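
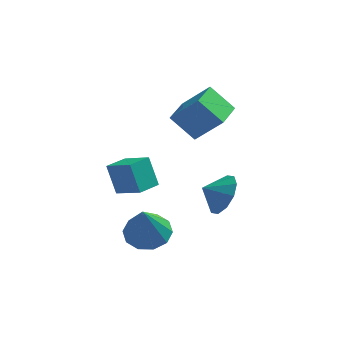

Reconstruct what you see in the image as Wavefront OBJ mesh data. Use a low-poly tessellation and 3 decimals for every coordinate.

v -2.058 -0.659 2.346
v -0.832 -0.826 3.64
v -1.795 0.888 2.297
v -0.569 0.721 3.591
v -0.951 -0.881 1.269
v 0.275 -1.048 2.563
v -0.688 0.666 1.22
v 0.538 0.499 2.514
v 0.414 -1.914 -1.33
v 1.027 -2.112 -0.463
v -0.414 -2.206 -0.81
v 0.824 -1.478 -0.431
v 0.463 -1.009 -0.741
v 0.084 -0.887 -1.277
v -0.169 -1.156 -1.832
v -0.2 -1.715 -2.196
v 0.004 -2.35 -2.229
v 0.364 -2.818 -1.918
v 0.744 -2.941 -1.382
v 0.997 -2.671 -0.827
v -2.555 -4.636 0.322
v -3.042 -4.202 1.639
v -3.682 -3.997 -0.306
v -4.17 -3.563 1.011
v -1.97 -3.697 0.229
v -2.458 -3.263 1.546
v -3.098 -3.058 -0.399
v -3.585 -2.624 0.918
v -2.485 -3.503 -2.905
v -1.583 -3.987 -3.142
v -2.495 -4.477 -0.955
v -1.439 -3.421 -2.858
v -1.694 -2.886 -2.593
v -2.252 -2.588 -2.447
v -2.898 -2.639 -2.476
v -3.386 -3.02 -2.669
v -3.53 -3.586 -2.952
v -3.275 -4.12 -3.217
v -2.718 -4.419 -3.363
v -2.071 -4.368 -3.335
f 2 4 1
f 5 2 1
f 1 4 3
f 3 5 1
f 2 8 4
f 6 2 5
f 6 8 2
f 4 8 3
f 7 5 3
f 3 8 7
f 7 6 5
f 8 6 7
f 10 9 12
f 10 12 11
f 12 9 13
f 12 13 11
f 13 9 14
f 13 14 11
f 14 9 15
f 14 15 11
f 15 9 16
f 15 16 11
f 16 9 17
f 16 17 11
f 17 9 18
f 17 18 11
f 18 9 19
f 18 19 11
f 19 9 20
f 19 20 11
f 20 9 10
f 20 10 11
f 22 24 21
f 25 22 21
f 21 24 23
f 23 25 21
f 22 28 24
f 26 22 25
f 26 28 22
f 24 28 23
f 27 25 23
f 23 28 27
f 27 26 25
f 28 26 27
f 30 29 32
f 30 32 31
f 32 29 33
f 32 33 31
f 33 29 34
f 33 34 31
f 34 29 35
f 34 35 31
f 35 29 36
f 35 36 31
f 36 29 37
f 36 37 31
f 37 29 38
f 37 38 31
f 38 29 39
f 38 39 31
f 39 29 40
f 39 40 31
f 40 29 30
f 40 30 31



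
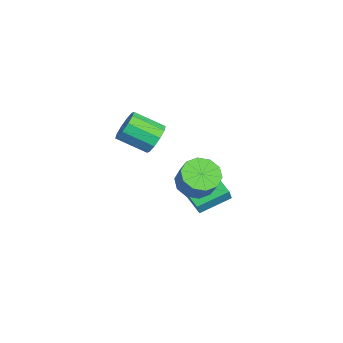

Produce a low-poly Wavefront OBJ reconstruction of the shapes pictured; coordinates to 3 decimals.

v 0.52 2.114 -0.969
v 1.429 2.174 -1.53
v 2.129 2.386 -0.372
v 1.22 2.326 0.189
v 1.174 2.783 -1.488
v 1.875 2.995 -0.33
v 0.67 3.136 -1.247
v 1.37 3.348 -0.089
v 0.108 3.099 -0.9
v 0.809 3.311 0.258
v -0.297 2.686 -0.58
v 0.404 2.898 0.578
v -0.389 2.054 -0.408
v 0.311 2.266 0.75
v -0.135 1.445 -0.45
v 0.566 1.657 0.708
v 0.37 1.092 -0.691
v 1.07 1.304 0.467
v 0.931 1.129 -1.038
v 1.632 1.341 0.12
v 1.336 1.542 -1.358
v 2.037 1.754 -0.2
v -3.049 1.951 -4.36
v -2.76 1.77 -3.593
v -3.532 3.731 -3.757
v -3.242 3.55 -2.99
v -1.158 2.65 -4.91
v -0.868 2.469 -4.143
v -1.64 4.43 -4.307
v -1.351 4.249 -3.54
v -0.3 0.283 1.923
v 0.442 -0.175 1.601
v -0.117 -1.682 2.455
v -0.86 -1.223 2.777
v 0.583 0.059 2.106
v 0.024 -1.448 2.96
v 0.387 0.379 2.542
v -0.172 -1.128 3.396
v -0.071 0.662 2.741
v -0.631 -0.845 3.595
v -0.618 0.801 2.628
v -1.177 -0.706 3.482
v -1.043 0.742 2.245
v -1.602 -0.765 3.099
v -1.184 0.508 1.74
v -1.743 -0.999 2.594
v -0.988 0.188 1.304
v -1.547 -1.319 2.158
v -0.529 -0.095 1.105
v -1.089 -1.602 1.959
v 0.017 -0.234 1.218
v -0.542 -1.741 2.072
f 2 1 5
f 2 5 3
f 3 5 6
f 3 6 4
f 5 1 7
f 5 7 6
f 6 7 8
f 6 8 4
f 7 1 9
f 7 9 8
f 8 9 10
f 8 10 4
f 9 1 11
f 9 11 10
f 10 11 12
f 10 12 4
f 11 1 13
f 11 13 12
f 12 13 14
f 12 14 4
f 13 1 15
f 13 15 14
f 14 15 16
f 14 16 4
f 15 1 17
f 15 17 16
f 16 17 18
f 16 18 4
f 17 1 19
f 17 19 18
f 18 19 20
f 18 20 4
f 19 1 21
f 19 21 20
f 20 21 22
f 20 22 4
f 21 1 2
f 21 2 22
f 22 2 3
f 22 3 4
f 24 26 23
f 27 24 23
f 23 26 25
f 25 27 23
f 24 30 26
f 28 24 27
f 28 30 24
f 26 30 25
f 29 27 25
f 25 30 29
f 29 28 27
f 30 28 29
f 32 31 35
f 32 35 33
f 33 35 36
f 33 36 34
f 35 31 37
f 35 37 36
f 36 37 38
f 36 38 34
f 37 31 39
f 37 39 38
f 38 39 40
f 38 40 34
f 39 31 41
f 39 41 40
f 40 41 42
f 40 42 34
f 41 31 43
f 41 43 42
f 42 43 44
f 42 44 34
f 43 31 45
f 43 45 44
f 44 45 46
f 44 46 34
f 45 31 47
f 45 47 46
f 46 47 48
f 46 48 34
f 47 31 49
f 47 49 48
f 48 49 50
f 48 50 34
f 49 31 51
f 49 51 50
f 50 51 52
f 50 52 34
f 51 31 32
f 51 32 52
f 52 32 33
f 52 33 34



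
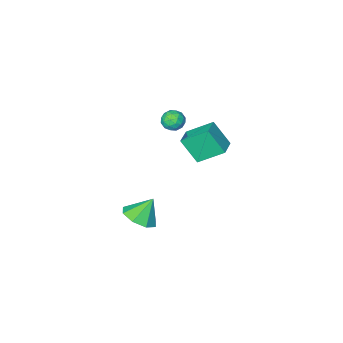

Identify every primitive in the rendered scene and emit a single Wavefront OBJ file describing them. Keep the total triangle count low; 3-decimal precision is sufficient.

v -2.382 1.604 3.845
v -1.862 1.571 3.403
v -2.058 0.649 4.297
v -1.538 0.616 3.855
v -1.54 1.092 4.346
v -1.74 1.682 4.066
v -2.18 0.538 3.634
v -2.38 1.128 3.354
v -1.737 0.912 3.272
v -1.341 1.255 3.713
v -2.579 0.965 3.987
v -2.183 1.308 4.428
v -2.15 1.672 3.584
v -1.77 0.548 4.116
v -1.771 0.828 4.404
v -1.465 0.809 4.145
v -2.079 1.737 3.974
v -1.773 1.718 3.714
v -1.584 1.436 4.269
v -2.147 0.502 3.986
v -1.841 0.483 3.726
v -2.455 1.411 3.555
v -2.149 1.392 3.296
v -2.336 0.784 3.431
v -1.771 1.265 3.248
v -1.581 0.703 3.514
v -1.958 0.657 3.383
v -2.076 1.005 3.219
v -1.539 1.466 3.506
v -1.348 0.904 3.772
v -1.35 1.184 4.061
v -1.467 1.531 3.896
v -1.465 1.079 3.43
v -2.572 1.316 3.928
v -2.381 0.754 4.194
v -2.453 0.689 3.804
v -2.57 1.036 3.639
v -2.339 1.517 4.186
v -2.149 0.955 4.452
v -1.844 1.215 4.481
v -1.962 1.563 4.317
v -2.455 1.141 4.27
v -0.16 0.626 -3.64
v 0.61 1.221 -3.196
v -0.96 0.734 -2.4
v 0.055 1.673 -3.594
v -0.627 1.511 -4.019
v -1.035 0.831 -4.222
v -0.931 0.03 -4.084
v -0.375 -0.422 -3.687
v 0.306 -0.26 -3.262
v 0.714 0.42 -3.059
v -3.731 1.188 0.479
v -4.812 2.141 1.472
v -2.896 1.961 0.646
v -3.977 2.914 1.639
v -3.223 0.346 1.841
v -4.304 1.299 2.834
v -2.388 1.119 2.008
v -3.469 2.072 3.001
f 1 38 17
f 38 12 41
f 17 41 6
f 38 41 17
f 1 17 13
f 17 6 18
f 13 18 2
f 17 18 13
f 1 13 22
f 13 2 23
f 22 23 8
f 13 23 22
f 1 22 34
f 22 8 37
f 34 37 11
f 22 37 34
f 1 34 38
f 34 11 42
f 38 42 12
f 34 42 38
f 2 18 29
f 18 6 32
f 29 32 10
f 18 32 29
f 6 41 19
f 41 12 40
f 19 40 5
f 41 40 19
f 12 42 39
f 42 11 35
f 39 35 3
f 42 35 39
f 11 37 36
f 37 8 24
f 36 24 7
f 37 24 36
f 8 23 28
f 23 2 25
f 28 25 9
f 23 25 28
f 4 30 16
f 30 10 31
f 16 31 5
f 30 31 16
f 4 16 14
f 16 5 15
f 14 15 3
f 16 15 14
f 4 14 21
f 14 3 20
f 21 20 7
f 14 20 21
f 4 21 26
f 21 7 27
f 26 27 9
f 21 27 26
f 4 26 30
f 26 9 33
f 30 33 10
f 26 33 30
f 5 31 19
f 31 10 32
f 19 32 6
f 31 32 19
f 3 15 39
f 15 5 40
f 39 40 12
f 15 40 39
f 7 20 36
f 20 3 35
f 36 35 11
f 20 35 36
f 9 27 28
f 27 7 24
f 28 24 8
f 27 24 28
f 10 33 29
f 33 9 25
f 29 25 2
f 33 25 29
f 44 43 46
f 44 46 45
f 46 43 47
f 46 47 45
f 47 43 48
f 47 48 45
f 48 43 49
f 48 49 45
f 49 43 50
f 49 50 45
f 50 43 51
f 50 51 45
f 51 43 52
f 51 52 45
f 52 43 44
f 52 44 45
f 54 56 53
f 57 54 53
f 53 56 55
f 55 57 53
f 54 60 56
f 58 54 57
f 58 60 54
f 56 60 55
f 59 57 55
f 55 60 59
f 59 58 57
f 60 58 59



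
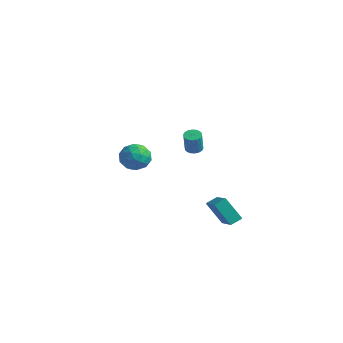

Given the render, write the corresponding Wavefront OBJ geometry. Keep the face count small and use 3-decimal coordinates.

v 2.822 -0.195 2.839
v 3.322 -0.115 2.781
v 3.518 -0.444 4.002
v 3.018 -0.525 4.061
v 3.246 0.088 2.848
v 3.442 -0.241 4.069
v 3.085 0.235 2.913
v 3.281 -0.094 4.134
v 2.873 0.297 2.964
v 3.069 -0.033 4.185
v 2.65 0.261 2.99
v 2.846 -0.069 4.211
v 2.462 0.134 2.986
v 2.658 -0.195 4.207
v 2.344 -0.057 2.953
v 2.54 -0.386 4.175
v 2.322 -0.276 2.898
v 2.518 -0.605 4.119
v 2.398 -0.479 2.831
v 2.594 -0.808 4.052
v 2.559 -0.626 2.766
v 2.755 -0.955 3.987
v 2.771 -0.687 2.715
v 2.967 -1.017 3.936
v 2.994 -0.651 2.689
v 3.19 -0.981 3.91
v 3.182 -0.525 2.693
v 3.378 -0.854 3.914
v 3.3 -0.334 2.725
v 3.496 -0.663 3.947
v 2.187 2.223 -2.991
v 2.432 2.911 -2.665
v 0.661 3.207 -3.921
v 0.906 3.895 -3.596
v 3.194 2.505 -4.344
v 3.439 3.193 -4.019
v 1.668 3.489 -5.275
v 1.913 4.177 -4.949
v -2.574 1.999 -0.648
v -2.014 1.186 -0.856
v -3.846 1.034 -0.304
v -3.286 0.221 -0.512
v -3.085 0.777 0.307
v -2.299 1.373 0.094
v -3.561 0.847 -1.254
v -2.775 1.443 -1.467
v -2.623 0.474 -1.23
v -2.329 0.43 -0.265
v -3.531 1.79 -0.895
v -3.237 1.746 0.07
v -2.182 1.677 -0.782
v -3.678 0.543 -0.378
v -3.56 0.869 0.103
v -3.23 0.391 -0.019
v -2.35 1.787 -0.224
v -2.021 1.309 -0.346
v -2.65 1.069 0.337
v -3.839 0.911 -0.814
v -3.51 0.433 -0.936
v -2.63 1.829 -1.141
v -2.3 1.351 -1.263
v -3.21 1.151 -1.497
v -2.211 0.781 -1.124
v -2.959 0.213 -0.922
v -3.12 0.581 -1.358
v -2.658 0.932 -1.483
v -2.038 0.755 -0.557
v -2.786 0.188 -0.355
v -2.668 0.515 0.126
v -2.206 0.865 0.001
v -2.397 0.337 -0.777
v -3.074 2.032 -0.805
v -3.822 1.465 -0.603
v -3.654 1.355 -1.161
v -3.192 1.705 -1.286
v -2.901 2.007 -0.238
v -3.649 1.439 -0.036
v -3.202 1.288 0.323
v -2.74 1.639 0.198
v -3.463 1.883 -0.383
f 2 1 5
f 2 5 3
f 3 5 6
f 3 6 4
f 5 1 7
f 5 7 6
f 6 7 8
f 6 8 4
f 7 1 9
f 7 9 8
f 8 9 10
f 8 10 4
f 9 1 11
f 9 11 10
f 10 11 12
f 10 12 4
f 11 1 13
f 11 13 12
f 12 13 14
f 12 14 4
f 13 1 15
f 13 15 14
f 14 15 16
f 14 16 4
f 15 1 17
f 15 17 16
f 16 17 18
f 16 18 4
f 17 1 19
f 17 19 18
f 18 19 20
f 18 20 4
f 19 1 21
f 19 21 20
f 20 21 22
f 20 22 4
f 21 1 23
f 21 23 22
f 22 23 24
f 22 24 4
f 23 1 25
f 23 25 24
f 24 25 26
f 24 26 4
f 25 1 27
f 25 27 26
f 26 27 28
f 26 28 4
f 27 1 29
f 27 29 28
f 28 29 30
f 28 30 4
f 29 1 2
f 29 2 30
f 30 2 3
f 30 3 4
f 32 34 31
f 35 32 31
f 31 34 33
f 33 35 31
f 32 38 34
f 36 32 35
f 36 38 32
f 34 38 33
f 37 35 33
f 33 38 37
f 37 36 35
f 38 36 37
f 39 76 55
f 76 50 79
f 55 79 44
f 76 79 55
f 39 55 51
f 55 44 56
f 51 56 40
f 55 56 51
f 39 51 60
f 51 40 61
f 60 61 46
f 51 61 60
f 39 60 72
f 60 46 75
f 72 75 49
f 60 75 72
f 39 72 76
f 72 49 80
f 76 80 50
f 72 80 76
f 40 56 67
f 56 44 70
f 67 70 48
f 56 70 67
f 44 79 57
f 79 50 78
f 57 78 43
f 79 78 57
f 50 80 77
f 80 49 73
f 77 73 41
f 80 73 77
f 49 75 74
f 75 46 62
f 74 62 45
f 75 62 74
f 46 61 66
f 61 40 63
f 66 63 47
f 61 63 66
f 42 68 54
f 68 48 69
f 54 69 43
f 68 69 54
f 42 54 52
f 54 43 53
f 52 53 41
f 54 53 52
f 42 52 59
f 52 41 58
f 59 58 45
f 52 58 59
f 42 59 64
f 59 45 65
f 64 65 47
f 59 65 64
f 42 64 68
f 64 47 71
f 68 71 48
f 64 71 68
f 43 69 57
f 69 48 70
f 57 70 44
f 69 70 57
f 41 53 77
f 53 43 78
f 77 78 50
f 53 78 77
f 45 58 74
f 58 41 73
f 74 73 49
f 58 73 74
f 47 65 66
f 65 45 62
f 66 62 46
f 65 62 66
f 48 71 67
f 71 47 63
f 67 63 40
f 71 63 67



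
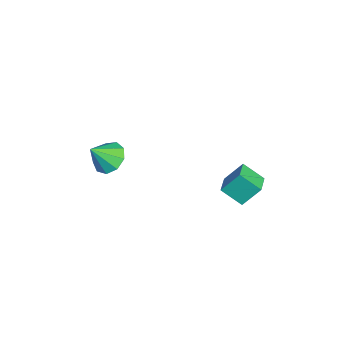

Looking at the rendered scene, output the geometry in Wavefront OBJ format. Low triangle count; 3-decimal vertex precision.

v -0.562 2.756 -1.105
v -1.006 1.87 -0.393
v -0.591 3.572 -0.106
v -1.036 2.687 0.605
v 0.416 2.473 -0.845
v -0.029 1.588 -0.134
v 0.386 3.29 0.153
v -0.058 2.404 0.865
v -3.799 -2.968 -1.252
v -3.007 -3.144 -1.62
v -3.481 -3.812 -0.168
v -2.964 -2.658 -1.255
v -3.312 -2.318 -0.889
v -3.887 -2.282 -0.693
v -4.421 -2.567 -0.758
v -4.664 -3.04 -1.055
v -4.502 -3.479 -1.444
v -4.011 -3.679 -1.743
v -3.421 -3.547 -1.813
f 2 4 1
f 5 2 1
f 1 4 3
f 3 5 1
f 2 8 4
f 6 2 5
f 6 8 2
f 4 8 3
f 7 5 3
f 3 8 7
f 7 6 5
f 8 6 7
f 10 9 12
f 10 12 11
f 12 9 13
f 12 13 11
f 13 9 14
f 13 14 11
f 14 9 15
f 14 15 11
f 15 9 16
f 15 16 11
f 16 9 17
f 16 17 11
f 17 9 18
f 17 18 11
f 18 9 19
f 18 19 11
f 19 9 10
f 19 10 11



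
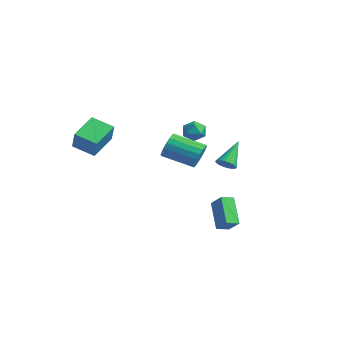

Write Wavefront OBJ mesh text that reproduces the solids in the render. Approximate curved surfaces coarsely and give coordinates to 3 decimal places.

v -0.274 3.04 -0.338
v 0.102 2.718 0.127
v -0.886 4.4 1.098
v 0.285 2.908 0.025
v 0.371 3.121 -0.14
v 0.346 3.32 -0.339
v 0.213 3.47 -0.538
v -0.004 3.547 -0.703
v -0.268 3.535 -0.804
v -0.533 3.438 -0.825
v -0.753 3.273 -0.762
v -0.89 3.067 -0.625
v -0.921 2.856 -0.439
v -0.84 2.677 -0.235
v -0.661 2.561 -0.049
v -0.416 2.528 0.087
v -0.146 2.583 0.149
v 0.465 0.665 1.123
v 0.993 0.463 1.849
v -0.517 -0.847 2.583
v -1.045 -0.645 1.857
v 0.777 0.786 1.98
v -0.733 -0.525 2.714
v 0.5 1.084 1.941
v -1.01 -0.226 2.676
v 0.215 1.299 1.74
v -1.295 -0.011 2.475
v -0.02 1.389 1.417
v -1.53 0.079 2.152
v -0.159 1.336 1.036
v -1.669 0.025 1.771
v -0.174 1.149 0.672
v -1.684 -0.161 1.406
v -0.063 0.867 0.397
v -1.573 -0.443 1.131
v 0.153 0.545 0.266
v -1.357 -0.766 1
v 0.43 0.246 0.304
v -1.08 -1.064 1.039
v 0.715 0.031 0.505
v -0.795 -1.279 1.24
v 0.95 -0.059 0.828
v -0.56 -1.369 1.563
v 1.089 -0.005 1.209
v -0.421 -1.316 1.944
v 1.104 0.181 1.574
v -0.406 -1.129 2.308
v 3.452 -0.283 -3.471
v 2.143 0.266 -2.02
v 3.573 0.534 -3.67
v 2.265 1.083 -2.219
v 4.375 -0.223 -2.661
v 3.067 0.326 -1.21
v 4.497 0.594 -2.86
v 3.188 1.143 -1.409
v -4.669 -4.965 1.503
v -5.334 -3.356 2.338
v -3.466 -4.171 0.933
v -4.13 -2.563 1.768
v -3.83 -5.297 2.812
v -4.494 -3.689 3.647
v -2.626 -4.504 2.242
v -3.291 -2.895 3.077
v 0.071 0.024 3.417
v 0.53 0.678 3.41
v 1.13 -0.718 3.45
v 1.589 -0.064 3.443
v 1.147 -0.235 4.087
v 0.493 0.224 4.066
v 1.167 -0.264 2.794
v 0.513 0.195 2.773
v 1.208 0.5 3.025
v 1.195 0.518 3.824
v 0.465 -0.558 3.036
v 0.452 -0.54 3.835
f 2 1 4
f 2 4 3
f 4 1 5
f 4 5 3
f 5 1 6
f 5 6 3
f 6 1 7
f 6 7 3
f 7 1 8
f 7 8 3
f 8 1 9
f 8 9 3
f 9 1 10
f 9 10 3
f 10 1 11
f 10 11 3
f 11 1 12
f 11 12 3
f 12 1 13
f 12 13 3
f 13 1 14
f 13 14 3
f 14 1 15
f 14 15 3
f 15 1 16
f 15 16 3
f 16 1 17
f 16 17 3
f 17 1 2
f 17 2 3
f 19 18 22
f 19 22 20
f 20 22 23
f 20 23 21
f 22 18 24
f 22 24 23
f 23 24 25
f 23 25 21
f 24 18 26
f 24 26 25
f 25 26 27
f 25 27 21
f 26 18 28
f 26 28 27
f 27 28 29
f 27 29 21
f 28 18 30
f 28 30 29
f 29 30 31
f 29 31 21
f 30 18 32
f 30 32 31
f 31 32 33
f 31 33 21
f 32 18 34
f 32 34 33
f 33 34 35
f 33 35 21
f 34 18 36
f 34 36 35
f 35 36 37
f 35 37 21
f 36 18 38
f 36 38 37
f 37 38 39
f 37 39 21
f 38 18 40
f 38 40 39
f 39 40 41
f 39 41 21
f 40 18 42
f 40 42 41
f 41 42 43
f 41 43 21
f 42 18 44
f 42 44 43
f 43 44 45
f 43 45 21
f 44 18 46
f 44 46 45
f 45 46 47
f 45 47 21
f 46 18 19
f 46 19 47
f 47 19 20
f 47 20 21
f 49 51 48
f 52 49 48
f 48 51 50
f 50 52 48
f 49 55 51
f 53 49 52
f 53 55 49
f 51 55 50
f 54 52 50
f 50 55 54
f 54 53 52
f 55 53 54
f 57 59 56
f 60 57 56
f 56 59 58
f 58 60 56
f 57 63 59
f 61 57 60
f 61 63 57
f 59 63 58
f 62 60 58
f 58 63 62
f 62 61 60
f 63 61 62
f 64 75 69
f 64 69 65
f 64 65 71
f 64 71 74
f 64 74 75
f 65 69 73
f 69 75 68
f 75 74 66
f 74 71 70
f 71 65 72
f 67 73 68
f 67 68 66
f 67 66 70
f 67 70 72
f 67 72 73
f 68 73 69
f 66 68 75
f 70 66 74
f 72 70 71
f 73 72 65



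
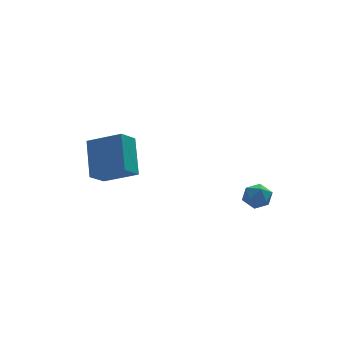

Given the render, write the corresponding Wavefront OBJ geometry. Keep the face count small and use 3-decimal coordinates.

v -1.886 -1.383 0.581
v -1.742 -0.051 1.871
v -3.128 -0.616 -0.074
v -2.985 0.716 1.216
v -1.235 -0.856 -0.036
v -1.092 0.476 1.254
v -2.478 -0.089 -0.691
v -2.334 1.243 0.599
v 2.591 -3.04 -0.213
v 2.984 -3.264 0.241
v 2.576 -3.976 -0.661
v 2.969 -4.2 -0.207
v 2.365 -4.041 -0.059
v 2.375 -3.463 0.218
v 3.185 -3.777 -0.638
v 3.195 -3.199 -0.361
v 3.351 -3.72 -0.021
v 2.845 -3.883 0.337
v 2.715 -3.357 -0.757
v 2.209 -3.52 -0.399
f 2 4 1
f 5 2 1
f 1 4 3
f 3 5 1
f 2 8 4
f 6 2 5
f 6 8 2
f 4 8 3
f 7 5 3
f 3 8 7
f 7 6 5
f 8 6 7
f 9 20 14
f 9 14 10
f 9 10 16
f 9 16 19
f 9 19 20
f 10 14 18
f 14 20 13
f 20 19 11
f 19 16 15
f 16 10 17
f 12 18 13
f 12 13 11
f 12 11 15
f 12 15 17
f 12 17 18
f 13 18 14
f 11 13 20
f 15 11 19
f 17 15 16
f 18 17 10



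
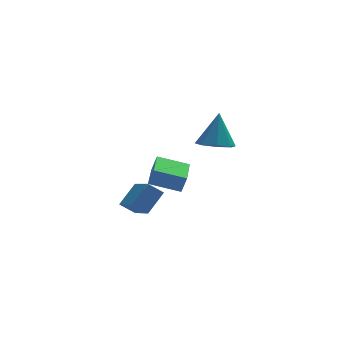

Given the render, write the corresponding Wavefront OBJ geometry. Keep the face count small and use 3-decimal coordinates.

v 0.759 -2.798 2.14
v 1.513 -2.345 1.81
v 1.121 -2.162 3.84
v 0.918 -1.942 1.786
v 0.229 -2.04 1.97
v -0.149 -2.583 2.253
v 0.005 -3.251 2.471
v 0.6 -3.654 2.494
v 1.289 -3.555 2.311
v 1.667 -3.013 2.027
v -2.299 -2.31 -0.282
v -2.04 -2.356 0.599
v -1.72 -0.672 -0.368
v -1.461 -0.718 0.514
v -0.859 -2.842 -0.734
v -0.6 -2.888 0.148
v -0.28 -1.204 -0.819
v -0.021 -1.25 0.062
v -2.736 -0.911 -2.483
v -1.795 -0.265 -1.572
v -2.962 0.756 -3.43
v -2.022 1.401 -2.519
v -2.018 -1.141 -3.061
v -1.078 -0.496 -2.15
v -2.245 0.525 -4.008
v -1.304 1.171 -3.097
f 2 1 4
f 2 4 3
f 4 1 5
f 4 5 3
f 5 1 6
f 5 6 3
f 6 1 7
f 6 7 3
f 7 1 8
f 7 8 3
f 8 1 9
f 8 9 3
f 9 1 10
f 9 10 3
f 10 1 2
f 10 2 3
f 12 14 11
f 15 12 11
f 11 14 13
f 13 15 11
f 12 18 14
f 16 12 15
f 16 18 12
f 14 18 13
f 17 15 13
f 13 18 17
f 17 16 15
f 18 16 17
f 20 22 19
f 23 20 19
f 19 22 21
f 21 23 19
f 20 26 22
f 24 20 23
f 24 26 20
f 22 26 21
f 25 23 21
f 21 26 25
f 25 24 23
f 26 24 25



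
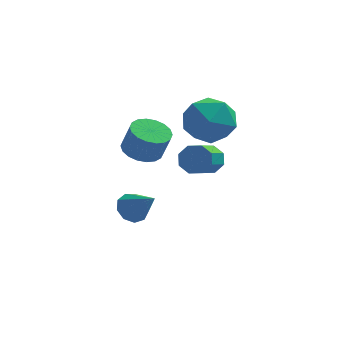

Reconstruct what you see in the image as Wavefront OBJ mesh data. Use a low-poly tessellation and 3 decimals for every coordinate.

v -2.412 3.417 -1.64
v -1.979 3.206 -2.134
v -1.588 2.623 -0.58
v -1.826 3.612 -1.949
v -1.947 3.927 -1.619
v -2.286 4.003 -1.299
v -2.683 3.805 -1.139
v -2.954 3.426 -1.213
v -2.97 3.042 -1.488
v -2.726 2.834 -1.833
v -2.334 2.898 -2.089
v -2.04 2.888 1.848
v -1.58 3.529 1.808
v -1.24 3.353 2.892
v -1.7 2.712 2.932
v -1.885 3.659 1.924
v -1.545 3.483 3.009
v -2.221 3.636 2.026
v -1.881 3.46 3.11
v -2.521 3.465 2.093
v -2.181 3.289 3.177
v -2.726 3.18 2.11
v -2.385 3.004 3.195
v -2.795 2.837 2.076
v -2.454 2.661 3.161
v -2.714 2.504 1.997
v -2.374 2.328 3.081
v -2.5 2.247 1.888
v -2.16 2.071 2.972
v -2.195 2.117 1.771
v -1.855 1.941 2.856
v -1.859 2.14 1.67
v -1.519 1.964 2.754
v -1.559 2.311 1.603
v -1.219 2.135 2.687
v -1.355 2.596 1.585
v -1.014 2.42 2.67
v -1.286 2.939 1.619
v -0.945 2.763 2.704
v -1.366 3.272 1.699
v -1.026 3.096 2.783
v 0.313 3.088 1.204
v 0.57 2.707 0.744
v 0.104 1.312 1.636
v -0.153 1.692 2.096
v 0.898 2.825 1.099
v 0.432 1.43 1.991
v 0.883 3.096 1.516
v 0.418 1.701 2.407
v 0.534 3.362 1.75
v 0.069 1.967 2.642
v 0.056 3.468 1.664
v -0.41 2.073 2.556
v -0.272 3.35 1.309
v -0.738 1.955 2.201
v -0.258 3.079 0.893
v -0.723 1.684 1.784
v 0.091 2.813 0.658
v -0.374 1.418 1.55
v -0.57 4.214 2.918
v 0.396 4.625 2.408
v 0.364 2.655 3.432
v 1.33 3.066 2.922
v 0.919 3.575 3.888
v 0.342 4.538 3.571
v 0.418 2.742 2.269
v -0.159 3.705 1.952
v 1.007 3.715 2.007
v 1.316 4.23 3.008
v -0.556 3.05 2.832
v -0.247 3.565 3.833
f 2 1 4
f 2 4 3
f 4 1 5
f 4 5 3
f 5 1 6
f 5 6 3
f 6 1 7
f 6 7 3
f 7 1 8
f 7 8 3
f 8 1 9
f 8 9 3
f 9 1 10
f 9 10 3
f 10 1 11
f 10 11 3
f 11 1 2
f 11 2 3
f 13 12 16
f 13 16 14
f 14 16 17
f 14 17 15
f 16 12 18
f 16 18 17
f 17 18 19
f 17 19 15
f 18 12 20
f 18 20 19
f 19 20 21
f 19 21 15
f 20 12 22
f 20 22 21
f 21 22 23
f 21 23 15
f 22 12 24
f 22 24 23
f 23 24 25
f 23 25 15
f 24 12 26
f 24 26 25
f 25 26 27
f 25 27 15
f 26 12 28
f 26 28 27
f 27 28 29
f 27 29 15
f 28 12 30
f 28 30 29
f 29 30 31
f 29 31 15
f 30 12 32
f 30 32 31
f 31 32 33
f 31 33 15
f 32 12 34
f 32 34 33
f 33 34 35
f 33 35 15
f 34 12 36
f 34 36 35
f 35 36 37
f 35 37 15
f 36 12 38
f 36 38 37
f 37 38 39
f 37 39 15
f 38 12 40
f 38 40 39
f 39 40 41
f 39 41 15
f 40 12 13
f 40 13 41
f 41 13 14
f 41 14 15
f 43 42 46
f 43 46 44
f 44 46 47
f 44 47 45
f 46 42 48
f 46 48 47
f 47 48 49
f 47 49 45
f 48 42 50
f 48 50 49
f 49 50 51
f 49 51 45
f 50 42 52
f 50 52 51
f 51 52 53
f 51 53 45
f 52 42 54
f 52 54 53
f 53 54 55
f 53 55 45
f 54 42 56
f 54 56 55
f 55 56 57
f 55 57 45
f 56 42 58
f 56 58 57
f 57 58 59
f 57 59 45
f 58 42 43
f 58 43 59
f 59 43 44
f 59 44 45
f 60 71 65
f 60 65 61
f 60 61 67
f 60 67 70
f 60 70 71
f 61 65 69
f 65 71 64
f 71 70 62
f 70 67 66
f 67 61 68
f 63 69 64
f 63 64 62
f 63 62 66
f 63 66 68
f 63 68 69
f 64 69 65
f 62 64 71
f 66 62 70
f 68 66 67
f 69 68 61



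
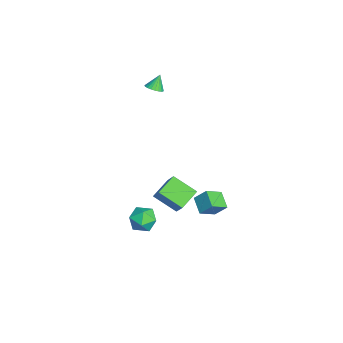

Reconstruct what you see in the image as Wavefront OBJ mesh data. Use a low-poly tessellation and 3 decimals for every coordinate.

v -3.729 -1.277 3.476
v -3.206 -1.055 3.596
v -4.091 -0.903 4.364
v -3.303 -0.884 3.484
v -3.464 -0.772 3.371
v -3.665 -0.737 3.274
v -3.876 -0.785 3.208
v -4.065 -0.907 3.182
v -4.202 -1.086 3.202
v -4.268 -1.294 3.263
v -4.251 -1.499 3.356
v -4.154 -1.671 3.468
v -3.993 -1.783 3.581
v -3.792 -1.817 3.678
v -3.581 -1.77 3.744
v -3.392 -1.647 3.769
v -3.255 -1.469 3.75
v -3.189 -1.261 3.689
v -0.575 -0.217 -5.04
v -1.264 -1.517 -4.169
v -1.518 0.688 -4.436
v -2.207 -0.612 -3.565
v 0.467 0.052 -3.815
v -0.222 -1.248 -2.944
v -0.476 0.957 -3.211
v -1.165 -0.343 -2.34
v 3.478 -1.801 -1.161
v 4.345 -1.672 -1.387
v 3.475 -3.068 -1.893
v 4.342 -2.939 -2.119
v 4.119 -3.113 -1.26
v 4.121 -2.33 -0.807
v 3.699 -2.41 -2.473
v 3.701 -1.627 -2.02
v 4.481 -2.049 -2.197
v 4.741 -2.483 -1.448
v 3.079 -2.257 -1.832
v 3.339 -2.691 -1.083
v 0.015 1.605 -3.5
v 0.261 2.279 -2.706
v 1.021 1.852 -4.021
v 1.267 2.526 -3.228
v 0.553 0.694 -2.892
v 0.799 1.368 -2.099
v 1.559 0.941 -3.414
v 1.805 1.615 -2.62
f 2 1 4
f 2 4 3
f 4 1 5
f 4 5 3
f 5 1 6
f 5 6 3
f 6 1 7
f 6 7 3
f 7 1 8
f 7 8 3
f 8 1 9
f 8 9 3
f 9 1 10
f 9 10 3
f 10 1 11
f 10 11 3
f 11 1 12
f 11 12 3
f 12 1 13
f 12 13 3
f 13 1 14
f 13 14 3
f 14 1 15
f 14 15 3
f 15 1 16
f 15 16 3
f 16 1 17
f 16 17 3
f 17 1 18
f 17 18 3
f 18 1 2
f 18 2 3
f 20 22 19
f 23 20 19
f 19 22 21
f 21 23 19
f 20 26 22
f 24 20 23
f 24 26 20
f 22 26 21
f 25 23 21
f 21 26 25
f 25 24 23
f 26 24 25
f 27 38 32
f 27 32 28
f 27 28 34
f 27 34 37
f 27 37 38
f 28 32 36
f 32 38 31
f 38 37 29
f 37 34 33
f 34 28 35
f 30 36 31
f 30 31 29
f 30 29 33
f 30 33 35
f 30 35 36
f 31 36 32
f 29 31 38
f 33 29 37
f 35 33 34
f 36 35 28
f 40 42 39
f 43 40 39
f 39 42 41
f 41 43 39
f 40 46 42
f 44 40 43
f 44 46 40
f 42 46 41
f 45 43 41
f 41 46 45
f 45 44 43
f 46 44 45



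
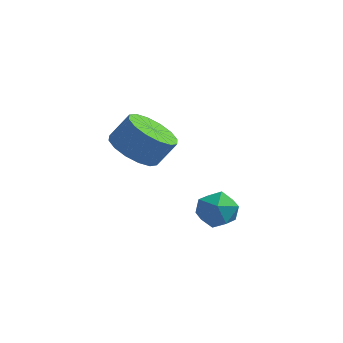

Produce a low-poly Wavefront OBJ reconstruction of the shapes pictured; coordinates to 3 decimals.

v -1.686 1.629 -3.102
v -0.92 1.238 -3.4
v -0.409 1.579 -2.537
v -1.174 1.971 -2.238
v -0.911 1.674 -3.578
v -0.4 2.015 -2.714
v -1.11 2.098 -3.628
v -0.599 2.439 -2.764
v -1.463 2.397 -3.537
v -0.951 2.738 -2.674
v -1.875 2.49 -3.33
v -1.364 2.831 -2.466
v -2.237 2.352 -3.061
v -1.726 2.694 -2.198
v -2.451 2.021 -2.803
v -1.94 2.362 -1.94
v -2.46 1.585 -2.626
v -1.949 1.926 -1.762
v -2.261 1.161 -2.576
v -1.75 1.502 -1.712
v -1.909 0.862 -2.666
v -1.397 1.203 -1.803
v -1.496 0.769 -2.874
v -0.985 1.11 -2.01
v -1.134 0.906 -3.142
v -0.623 1.248 -2.279
v 1.614 0.502 -4.35
v 2.307 0.287 -4.338
v 1.373 -0.227 -3.462
v 2.066 -0.442 -3.45
v 1.89 0.231 -3.242
v 2.04 0.681 -3.791
v 1.64 -0.621 -4.009
v 1.79 -0.171 -4.558
v 2.323 -0.407 -4.127
v 2.478 0.12 -3.653
v 1.202 -0.06 -4.147
v 1.357 0.467 -3.673
f 2 1 5
f 2 5 3
f 3 5 6
f 3 6 4
f 5 1 7
f 5 7 6
f 6 7 8
f 6 8 4
f 7 1 9
f 7 9 8
f 8 9 10
f 8 10 4
f 9 1 11
f 9 11 10
f 10 11 12
f 10 12 4
f 11 1 13
f 11 13 12
f 12 13 14
f 12 14 4
f 13 1 15
f 13 15 14
f 14 15 16
f 14 16 4
f 15 1 17
f 15 17 16
f 16 17 18
f 16 18 4
f 17 1 19
f 17 19 18
f 18 19 20
f 18 20 4
f 19 1 21
f 19 21 20
f 20 21 22
f 20 22 4
f 21 1 23
f 21 23 22
f 22 23 24
f 22 24 4
f 23 1 25
f 23 25 24
f 24 25 26
f 24 26 4
f 25 1 2
f 25 2 26
f 26 2 3
f 26 3 4
f 27 38 32
f 27 32 28
f 27 28 34
f 27 34 37
f 27 37 38
f 28 32 36
f 32 38 31
f 38 37 29
f 37 34 33
f 34 28 35
f 30 36 31
f 30 31 29
f 30 29 33
f 30 33 35
f 30 35 36
f 31 36 32
f 29 31 38
f 33 29 37
f 35 33 34
f 36 35 28



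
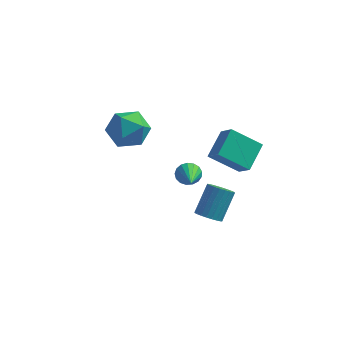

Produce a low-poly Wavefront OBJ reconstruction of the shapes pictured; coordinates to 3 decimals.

v -0.539 3.15 -4.04
v -0.083 3.496 -3.654
v 0.099 1.33 -3.16
v -0.356 3.49 -3.468
v -0.671 3.407 -3.413
v -0.955 3.264 -3.502
v -1.144 3.096 -3.714
v -1.194 2.94 -4.001
v -1.094 2.832 -4.297
v -0.867 2.797 -4.534
v -0.564 2.843 -4.657
v -0.256 2.959 -4.64
v -0.012 3.119 -4.485
v 0.111 3.287 -4.228
v 0.085 3.423 -3.928
v 1.787 -1.693 -2.78
v 2.23 -1.333 -3.185
v 2.556 -0.247 -1.865
v 2.113 -0.607 -1.46
v 1.996 -1.202 -3.234
v 2.321 -0.117 -1.914
v 1.729 -1.147 -3.215
v 2.054 -0.061 -1.894
v 1.471 -1.174 -3.128
v 1.797 -0.089 -1.808
v 1.262 -1.28 -2.989
v 1.587 -0.195 -1.669
v 1.132 -1.45 -2.818
v 1.457 -0.364 -1.498
v 1.102 -1.656 -2.642
v 1.428 -0.57 -1.321
v 1.177 -1.867 -2.486
v 1.502 -0.782 -1.166
v 1.344 -2.053 -2.375
v 1.67 -0.967 -1.055
v 1.579 -2.183 -2.326
v 1.904 -1.098 -1.006
v 1.846 -2.239 -2.346
v 2.171 -1.153 -1.025
v 2.103 -2.211 -2.432
v 2.429 -1.126 -1.112
v 2.313 -2.105 -2.571
v 2.638 -1.02 -1.251
v 2.443 -1.936 -2.742
v 2.768 -0.85 -1.422
v 2.472 -1.73 -2.919
v 2.798 -0.644 -1.598
v 2.398 -1.518 -3.074
v 2.723 -0.433 -1.754
v 1.115 0.608 -0.287
v 1.395 2.022 0.536
v 2.592 0.935 -1.351
v 2.873 2.349 -0.528
v 1.767 0.051 0.448
v 2.048 1.465 1.271
v 3.245 0.378 -0.616
v 3.525 1.792 0.207
v -4.442 3.474 -0.474
v -3.655 4.048 -1.242
v -3.505 1.732 -0.818
v -2.718 2.306 -1.586
v -2.671 2.533 -0.367
v -3.25 3.609 -0.155
v -3.91 2.171 -1.905
v -4.489 3.247 -1.693
v -3.326 3.243 -2.127
v -2.561 3.467 -1.176
v -4.599 2.313 -0.884
v -3.834 2.537 0.067
f 2 1 4
f 2 4 3
f 4 1 5
f 4 5 3
f 5 1 6
f 5 6 3
f 6 1 7
f 6 7 3
f 7 1 8
f 7 8 3
f 8 1 9
f 8 9 3
f 9 1 10
f 9 10 3
f 10 1 11
f 10 11 3
f 11 1 12
f 11 12 3
f 12 1 13
f 12 13 3
f 13 1 14
f 13 14 3
f 14 1 15
f 14 15 3
f 15 1 2
f 15 2 3
f 17 16 20
f 17 20 18
f 18 20 21
f 18 21 19
f 20 16 22
f 20 22 21
f 21 22 23
f 21 23 19
f 22 16 24
f 22 24 23
f 23 24 25
f 23 25 19
f 24 16 26
f 24 26 25
f 25 26 27
f 25 27 19
f 26 16 28
f 26 28 27
f 27 28 29
f 27 29 19
f 28 16 30
f 28 30 29
f 29 30 31
f 29 31 19
f 30 16 32
f 30 32 31
f 31 32 33
f 31 33 19
f 32 16 34
f 32 34 33
f 33 34 35
f 33 35 19
f 34 16 36
f 34 36 35
f 35 36 37
f 35 37 19
f 36 16 38
f 36 38 37
f 37 38 39
f 37 39 19
f 38 16 40
f 38 40 39
f 39 40 41
f 39 41 19
f 40 16 42
f 40 42 41
f 41 42 43
f 41 43 19
f 42 16 44
f 42 44 43
f 43 44 45
f 43 45 19
f 44 16 46
f 44 46 45
f 45 46 47
f 45 47 19
f 46 16 48
f 46 48 47
f 47 48 49
f 47 49 19
f 48 16 17
f 48 17 49
f 49 17 18
f 49 18 19
f 51 53 50
f 54 51 50
f 50 53 52
f 52 54 50
f 51 57 53
f 55 51 54
f 55 57 51
f 53 57 52
f 56 54 52
f 52 57 56
f 56 55 54
f 57 55 56
f 58 69 63
f 58 63 59
f 58 59 65
f 58 65 68
f 58 68 69
f 59 63 67
f 63 69 62
f 69 68 60
f 68 65 64
f 65 59 66
f 61 67 62
f 61 62 60
f 61 60 64
f 61 64 66
f 61 66 67
f 62 67 63
f 60 62 69
f 64 60 68
f 66 64 65
f 67 66 59



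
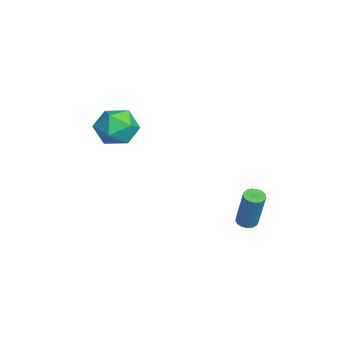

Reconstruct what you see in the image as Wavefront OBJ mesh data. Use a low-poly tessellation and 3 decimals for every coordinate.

v -2.769 -1.254 2.3
v -1.621 -1.233 1.886
v -3.259 -2.527 0.874
v -2.111 -2.506 0.46
v -2.363 -3.027 1.534
v -2.06 -2.24 2.415
v -2.82 -1.52 0.345
v -2.517 -0.733 1.226
v -1.653 -1.396 0.678
v -1.371 -2.328 1.413
v -3.509 -1.432 1.347
v -3.227 -2.364 2.082
v 3.181 3.642 -2.018
v 3.643 3.845 -2.18
v 4.261 4.082 -0.124
v 3.799 3.878 0.038
v 3.492 4.048 -2.158
v 4.11 4.284 -0.102
v 3.269 4.157 -2.104
v 3.887 4.394 -0.048
v 3.027 4.149 -2.03
v 3.645 4.385 0.026
v 2.82 4.024 -1.953
v 3.437 4.261 0.103
v 2.695 3.812 -1.892
v 3.313 4.048 0.164
v 2.682 3.56 -1.859
v 3.3 3.797 0.197
v 2.783 3.328 -1.862
v 3.401 3.565 0.194
v 2.976 3.167 -1.902
v 3.594 3.404 0.154
v 3.215 3.115 -1.968
v 3.833 3.352 0.089
v 3.447 3.184 -2.045
v 4.064 3.421 0.011
v 3.617 3.357 -2.116
v 4.235 3.594 -0.06
v 3.688 3.596 -2.165
v 4.306 3.833 -0.109
f 1 12 6
f 1 6 2
f 1 2 8
f 1 8 11
f 1 11 12
f 2 6 10
f 6 12 5
f 12 11 3
f 11 8 7
f 8 2 9
f 4 10 5
f 4 5 3
f 4 3 7
f 4 7 9
f 4 9 10
f 5 10 6
f 3 5 12
f 7 3 11
f 9 7 8
f 10 9 2
f 14 13 17
f 14 17 15
f 15 17 18
f 15 18 16
f 17 13 19
f 17 19 18
f 18 19 20
f 18 20 16
f 19 13 21
f 19 21 20
f 20 21 22
f 20 22 16
f 21 13 23
f 21 23 22
f 22 23 24
f 22 24 16
f 23 13 25
f 23 25 24
f 24 25 26
f 24 26 16
f 25 13 27
f 25 27 26
f 26 27 28
f 26 28 16
f 27 13 29
f 27 29 28
f 28 29 30
f 28 30 16
f 29 13 31
f 29 31 30
f 30 31 32
f 30 32 16
f 31 13 33
f 31 33 32
f 32 33 34
f 32 34 16
f 33 13 35
f 33 35 34
f 34 35 36
f 34 36 16
f 35 13 37
f 35 37 36
f 36 37 38
f 36 38 16
f 37 13 39
f 37 39 38
f 38 39 40
f 38 40 16
f 39 13 14
f 39 14 40
f 40 14 15
f 40 15 16



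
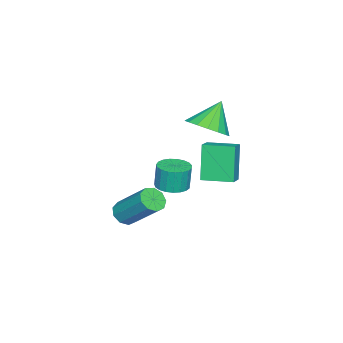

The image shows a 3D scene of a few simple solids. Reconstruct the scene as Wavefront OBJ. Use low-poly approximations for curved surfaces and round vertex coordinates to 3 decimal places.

v -3.809 -2.034 -0.676
v -4.512 -2.287 1.125
v -4.088 -0.573 -0.58
v -4.79 -0.826 1.222
v -2.95 -1.894 -0.322
v -3.652 -2.147 1.48
v -3.228 -0.433 -0.225
v -3.931 -0.686 1.576
v 1.39 -3.384 -0.271
v 1.975 -3.64 -0.151
v 2.316 -2.172 1.312
v 1.73 -1.916 1.191
v 2.006 -3.33 -0.469
v 2.347 -1.863 0.994
v 1.749 -3.046 -0.694
v 2.09 -1.578 0.769
v 1.324 -2.92 -0.722
v 1.665 -1.452 0.741
v 0.929 -3.011 -0.538
v 1.27 -1.543 0.924
v 0.75 -3.276 -0.23
v 1.091 -1.809 1.233
v 0.87 -3.592 0.059
v 1.211 -2.124 1.522
v 1.233 -3.811 0.193
v 1.574 -2.343 1.656
v 1.669 -3.829 0.11
v 2.01 -2.362 1.573
v -3.5 -1.846 2.675
v -2.875 -1.039 2.96
v -4.44 -1.574 3.965
v -3.223 -0.823 2.66
v -3.635 -0.842 2.364
v -4.015 -1.091 2.139
v -4.278 -1.513 2.037
v -4.362 -2.011 2.081
v -4.249 -2.472 2.261
v -3.964 -2.789 2.536
v -3.573 -2.891 2.842
v -3.165 -2.753 3.11
v -2.834 -2.408 3.279
v -2.655 -1.934 3.309
v -2.67 -1.44 3.194
v -3.028 -3.286 -1.102
v -2.242 -3.232 -1.038
v -2.347 -3.181 0.206
v -3.132 -3.234 0.142
v -2.331 -2.917 -1.059
v -2.435 -2.865 0.186
v -2.54 -2.665 -1.087
v -2.644 -2.613 0.158
v -2.833 -2.52 -1.118
v -2.938 -2.469 0.127
v -3.16 -2.508 -1.146
v -3.265 -2.457 0.099
v -3.464 -2.631 -1.166
v -3.569 -2.579 0.078
v -3.693 -2.866 -1.176
v -3.798 -2.815 0.069
v -3.807 -3.174 -1.172
v -3.911 -3.123 0.072
v -3.786 -3.502 -1.157
v -3.89 -3.45 0.087
v -3.633 -3.792 -1.132
v -3.738 -3.74 0.112
v -3.377 -3.995 -1.102
v -3.481 -3.943 0.142
v -3.059 -4.075 -1.072
v -3.164 -4.023 0.172
v -2.737 -4.018 -1.047
v -2.841 -3.967 0.197
v -2.464 -3.835 -1.032
v -2.569 -3.784 0.213
v -2.289 -3.557 -1.029
v -2.394 -3.506 0.216
f 2 4 1
f 5 2 1
f 1 4 3
f 3 5 1
f 2 8 4
f 6 2 5
f 6 8 2
f 4 8 3
f 7 5 3
f 3 8 7
f 7 6 5
f 8 6 7
f 10 9 13
f 10 13 11
f 11 13 14
f 11 14 12
f 13 9 15
f 13 15 14
f 14 15 16
f 14 16 12
f 15 9 17
f 15 17 16
f 16 17 18
f 16 18 12
f 17 9 19
f 17 19 18
f 18 19 20
f 18 20 12
f 19 9 21
f 19 21 20
f 20 21 22
f 20 22 12
f 21 9 23
f 21 23 22
f 22 23 24
f 22 24 12
f 23 9 25
f 23 25 24
f 24 25 26
f 24 26 12
f 25 9 27
f 25 27 26
f 26 27 28
f 26 28 12
f 27 9 10
f 27 10 28
f 28 10 11
f 28 11 12
f 30 29 32
f 30 32 31
f 32 29 33
f 32 33 31
f 33 29 34
f 33 34 31
f 34 29 35
f 34 35 31
f 35 29 36
f 35 36 31
f 36 29 37
f 36 37 31
f 37 29 38
f 37 38 31
f 38 29 39
f 38 39 31
f 39 29 40
f 39 40 31
f 40 29 41
f 40 41 31
f 41 29 42
f 41 42 31
f 42 29 43
f 42 43 31
f 43 29 30
f 43 30 31
f 45 44 48
f 45 48 46
f 46 48 49
f 46 49 47
f 48 44 50
f 48 50 49
f 49 50 51
f 49 51 47
f 50 44 52
f 50 52 51
f 51 52 53
f 51 53 47
f 52 44 54
f 52 54 53
f 53 54 55
f 53 55 47
f 54 44 56
f 54 56 55
f 55 56 57
f 55 57 47
f 56 44 58
f 56 58 57
f 57 58 59
f 57 59 47
f 58 44 60
f 58 60 59
f 59 60 61
f 59 61 47
f 60 44 62
f 60 62 61
f 61 62 63
f 61 63 47
f 62 44 64
f 62 64 63
f 63 64 65
f 63 65 47
f 64 44 66
f 64 66 65
f 65 66 67
f 65 67 47
f 66 44 68
f 66 68 67
f 67 68 69
f 67 69 47
f 68 44 70
f 68 70 69
f 69 70 71
f 69 71 47
f 70 44 72
f 70 72 71
f 71 72 73
f 71 73 47
f 72 44 74
f 72 74 73
f 73 74 75
f 73 75 47
f 74 44 45
f 74 45 75
f 75 45 46
f 75 46 47



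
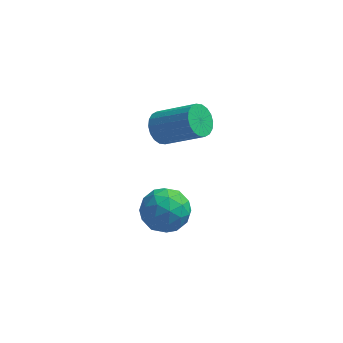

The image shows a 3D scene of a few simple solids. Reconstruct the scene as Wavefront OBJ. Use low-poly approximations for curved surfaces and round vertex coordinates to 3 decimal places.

v 2.162 1.017 -0.937
v 2.499 1.325 -1.295
v 3.715 1.011 -0.421
v 3.378 0.703 -0.063
v 2.421 1.501 -1.123
v 3.637 1.188 -0.249
v 2.292 1.582 -0.915
v 3.508 1.268 -0.041
v 2.137 1.55 -0.711
v 3.353 1.237 0.163
v 1.987 1.413 -0.552
v 3.203 1.1 0.323
v 1.872 1.197 -0.469
v 3.088 0.884 0.406
v 1.814 0.946 -0.479
v 3.03 0.633 0.396
v 1.825 0.709 -0.579
v 3.041 0.395 0.295
v 1.903 0.532 -0.751
v 3.119 0.219 0.123
v 2.032 0.452 -0.959
v 3.248 0.138 -0.085
v 2.187 0.483 -1.163
v 3.403 0.17 -0.289
v 2.337 0.62 -1.323
v 3.553 0.307 -0.448
v 2.452 0.836 -1.406
v 3.668 0.523 -0.531
v 2.51 1.087 -1.396
v 3.726 0.774 -0.521
v 2.044 0.213 -3.281
v 2.632 0.545 -3.764
v 2.248 -0.985 -3.856
v 2.836 -0.653 -4.339
v 2.966 -0.734 -3.523
v 2.84 0.006 -3.167
v 2.04 -0.446 -4.453
v 1.914 0.294 -4.097
v 2.63 0.138 -4.488
v 3.202 -0.041 -3.914
v 1.678 -0.399 -3.706
v 2.25 -0.578 -3.132
v 2.32 0.484 -3.472
v 2.56 -0.924 -4.148
v 2.636 -0.972 -3.668
v 2.982 -0.777 -3.952
v 2.443 0.167 -3.121
v 2.788 0.362 -3.405
v 2.985 -0.39 -3.264
v 2.092 -0.802 -4.215
v 2.437 -0.607 -4.499
v 1.898 0.337 -3.668
v 2.244 0.532 -3.952
v 1.895 -0.05 -4.356
v 2.664 0.44 -4.182
v 2.784 -0.264 -4.52
v 2.316 -0.142 -4.586
v 2.242 0.293 -4.377
v 3.001 0.335 -3.844
v 3.121 -0.369 -4.182
v 3.197 -0.417 -3.702
v 3.123 0.018 -3.493
v 2.999 0.096 -4.27
v 1.759 -0.071 -3.438
v 1.879 -0.775 -3.776
v 1.757 -0.458 -4.127
v 1.683 -0.023 -3.918
v 2.096 -0.176 -3.1
v 2.216 -0.88 -3.438
v 2.638 -0.733 -3.243
v 2.564 -0.298 -3.034
v 1.881 -0.536 -3.35
f 2 1 5
f 2 5 3
f 3 5 6
f 3 6 4
f 5 1 7
f 5 7 6
f 6 7 8
f 6 8 4
f 7 1 9
f 7 9 8
f 8 9 10
f 8 10 4
f 9 1 11
f 9 11 10
f 10 11 12
f 10 12 4
f 11 1 13
f 11 13 12
f 12 13 14
f 12 14 4
f 13 1 15
f 13 15 14
f 14 15 16
f 14 16 4
f 15 1 17
f 15 17 16
f 16 17 18
f 16 18 4
f 17 1 19
f 17 19 18
f 18 19 20
f 18 20 4
f 19 1 21
f 19 21 20
f 20 21 22
f 20 22 4
f 21 1 23
f 21 23 22
f 22 23 24
f 22 24 4
f 23 1 25
f 23 25 24
f 24 25 26
f 24 26 4
f 25 1 27
f 25 27 26
f 26 27 28
f 26 28 4
f 27 1 29
f 27 29 28
f 28 29 30
f 28 30 4
f 29 1 2
f 29 2 30
f 30 2 3
f 30 3 4
f 31 68 47
f 68 42 71
f 47 71 36
f 68 71 47
f 31 47 43
f 47 36 48
f 43 48 32
f 47 48 43
f 31 43 52
f 43 32 53
f 52 53 38
f 43 53 52
f 31 52 64
f 52 38 67
f 64 67 41
f 52 67 64
f 31 64 68
f 64 41 72
f 68 72 42
f 64 72 68
f 32 48 59
f 48 36 62
f 59 62 40
f 48 62 59
f 36 71 49
f 71 42 70
f 49 70 35
f 71 70 49
f 42 72 69
f 72 41 65
f 69 65 33
f 72 65 69
f 41 67 66
f 67 38 54
f 66 54 37
f 67 54 66
f 38 53 58
f 53 32 55
f 58 55 39
f 53 55 58
f 34 60 46
f 60 40 61
f 46 61 35
f 60 61 46
f 34 46 44
f 46 35 45
f 44 45 33
f 46 45 44
f 34 44 51
f 44 33 50
f 51 50 37
f 44 50 51
f 34 51 56
f 51 37 57
f 56 57 39
f 51 57 56
f 34 56 60
f 56 39 63
f 60 63 40
f 56 63 60
f 35 61 49
f 61 40 62
f 49 62 36
f 61 62 49
f 33 45 69
f 45 35 70
f 69 70 42
f 45 70 69
f 37 50 66
f 50 33 65
f 66 65 41
f 50 65 66
f 39 57 58
f 57 37 54
f 58 54 38
f 57 54 58
f 40 63 59
f 63 39 55
f 59 55 32
f 63 55 59



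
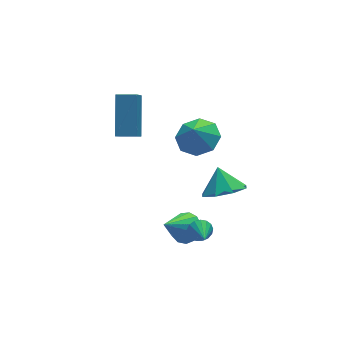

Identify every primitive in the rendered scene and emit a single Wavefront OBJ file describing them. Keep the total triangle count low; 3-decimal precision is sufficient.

v 1.18 -2.846 -0.351
v 1.931 -2.274 -0.897
v 1.26 -2.014 0.631
v 1.154 -2.014 -1.054
v 0.393 -2.241 -0.8
v 0.093 -2.823 -0.283
v 0.429 -3.418 0.194
v 1.206 -3.679 0.352
v 1.968 -3.451 0.098
v 2.268 -2.87 -0.419
v 0.967 -0.621 1.722
v 1.824 -1.211 1.921
v 0.613 -0.819 2.658
v 1.929 -0.433 2.126
v 1.47 0.235 2.094
v 0.716 0.402 1.844
v 0.109 -0.03 1.523
v 0.005 -0.809 1.318
v 0.464 -1.477 1.35
v 1.218 -1.644 1.6
v -0.368 -2.103 -3.287
v 0.199 -2.512 -2.84
v -1.632 -2.437 -1.993
v 0.22 -2.065 -2.703
v 0.055 -1.631 -2.753
v -0.244 -1.346 -2.972
v -0.583 -1.302 -3.291
v -0.854 -1.512 -3.609
v -0.97 -1.91 -3.825
v -0.895 -2.37 -3.871
v -0.653 -2.744 -3.731
v -0.321 -2.916 -3.45
v -0.003 -2.829 -3.118
v -0.244 -3.293 -2.268
v 0.029 -3.585 -2.715
v -0.516 -4.307 -1.772
v 0.237 -3.546 -2.521
v 0.335 -3.45 -2.269
v 0.3 -3.317 -2.017
v 0.141 -3.179 -1.822
v -0.107 -3.067 -1.729
v -0.386 -3.007 -1.76
v -0.633 -3.013 -1.906
v -0.79 -3.083 -2.136
v -0.823 -3.201 -2.396
v -0.723 -3.34 -2.626
v -0.513 -3.469 -2.774
v -0.242 -3.557 -2.806
v -1.767 1.831 0.683
v -2.418 0.907 1.9
v -1.058 3.28 2.164
v -1.708 2.357 3.38
v -0.932 1.343 0.76
v -1.582 0.42 1.976
v -0.222 2.793 2.24
v -0.873 1.869 3.457
f 2 1 4
f 2 4 3
f 4 1 5
f 4 5 3
f 5 1 6
f 5 6 3
f 6 1 7
f 6 7 3
f 7 1 8
f 7 8 3
f 8 1 9
f 8 9 3
f 9 1 10
f 9 10 3
f 10 1 2
f 10 2 3
f 12 11 14
f 12 14 13
f 14 11 15
f 14 15 13
f 15 11 16
f 15 16 13
f 16 11 17
f 16 17 13
f 17 11 18
f 17 18 13
f 18 11 19
f 18 19 13
f 19 11 20
f 19 20 13
f 20 11 12
f 20 12 13
f 22 21 24
f 22 24 23
f 24 21 25
f 24 25 23
f 25 21 26
f 25 26 23
f 26 21 27
f 26 27 23
f 27 21 28
f 27 28 23
f 28 21 29
f 28 29 23
f 29 21 30
f 29 30 23
f 30 21 31
f 30 31 23
f 31 21 32
f 31 32 23
f 32 21 33
f 32 33 23
f 33 21 22
f 33 22 23
f 35 34 37
f 35 37 36
f 37 34 38
f 37 38 36
f 38 34 39
f 38 39 36
f 39 34 40
f 39 40 36
f 40 34 41
f 40 41 36
f 41 34 42
f 41 42 36
f 42 34 43
f 42 43 36
f 43 34 44
f 43 44 36
f 44 34 45
f 44 45 36
f 45 34 46
f 45 46 36
f 46 34 47
f 46 47 36
f 47 34 48
f 47 48 36
f 48 34 35
f 48 35 36
f 50 52 49
f 53 50 49
f 49 52 51
f 51 53 49
f 50 56 52
f 54 50 53
f 54 56 50
f 52 56 51
f 55 53 51
f 51 56 55
f 55 54 53
f 56 54 55



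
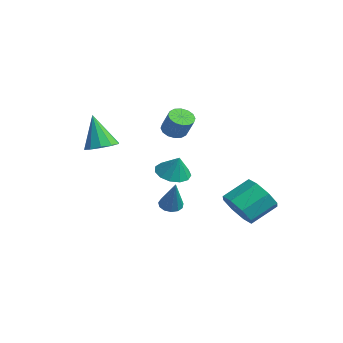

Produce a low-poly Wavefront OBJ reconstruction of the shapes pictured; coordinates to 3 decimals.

v -1.953 0.956 0.52
v -1.308 1.435 0.163
v -1.447 1.064 1.58
v -1.661 1.756 0.298
v -2.107 1.822 0.505
v -2.504 1.613 0.716
v -2.726 1.196 0.864
v -2.703 0.702 0.904
v -2.442 0.289 0.821
v -2.025 0.087 0.643
v -1.586 0.162 0.426
v -1.263 0.488 0.238
v -1.159 0.963 0.14
v 2.638 2.029 -0.436
v 3.04 1.514 0.347
v 3.025 2.796 1.199
v 2.622 3.311 0.416
v 3.585 1.827 -0.116
v 3.57 3.11 0.736
v 3.575 2.259 -0.766
v 3.559 3.542 0.085
v 3.015 2.556 -1.223
v 3 3.839 -0.371
v 2.235 2.544 -1.219
v 2.22 3.826 -0.367
v 1.69 2.23 -0.756
v 1.675 3.513 0.096
v 1.701 1.798 -0.105
v 1.685 3.081 0.746
v 2.26 1.501 0.351
v 2.245 2.784 1.203
v 0.82 -0.369 -0.345
v 1.306 -0.239 -0.614
v 1.72 -0.531 1.205
v 1.182 0.039 -0.512
v 0.942 0.188 -0.358
v 0.664 0.16 -0.199
v 0.436 -0.036 -0.087
v 0.329 -0.337 -0.057
v 0.379 -0.649 -0.119
v 0.568 -0.871 -0.252
v 0.838 -0.934 -0.415
v 1.102 -0.817 -0.556
v 1.276 -0.558 -0.63
v -1.242 -2.843 2.905
v -0.745 -2.217 3.129
v -1.778 -3.057 4.695
v -1.205 -2.021 3.015
v -1.68 -2.139 2.859
v -1.987 -2.526 2.72
v -2.009 -3.034 2.653
v -1.739 -3.469 2.682
v -1.279 -3.665 2.796
v -0.805 -3.547 2.952
v -0.498 -3.16 3.09
v -0.475 -2.652 3.158
v -2.34 1.191 3.066
v -1.962 0.713 2.84
v -1.261 0.792 3.848
v -1.64 1.269 4.074
v -1.824 0.996 2.722
v -1.123 1.075 3.73
v -1.825 1.332 2.696
v -1.124 1.41 3.704
v -1.963 1.629 2.77
v -1.263 1.708 3.777
v -2.203 1.81 2.922
v -1.502 1.888 3.93
v -2.48 1.824 3.114
v -1.779 1.902 4.121
v -2.719 1.668 3.292
v -2.018 1.747 4.3
v -2.857 1.385 3.41
v -2.156 1.464 4.418
v -2.856 1.05 3.436
v -2.155 1.128 4.444
v -2.717 0.752 3.363
v -2.017 0.831 4.37
v -2.478 0.572 3.21
v -1.777 0.65 4.218
v -2.201 0.558 3.019
v -1.5 0.636 4.026
f 2 1 4
f 2 4 3
f 4 1 5
f 4 5 3
f 5 1 6
f 5 6 3
f 6 1 7
f 6 7 3
f 7 1 8
f 7 8 3
f 8 1 9
f 8 9 3
f 9 1 10
f 9 10 3
f 10 1 11
f 10 11 3
f 11 1 12
f 11 12 3
f 12 1 13
f 12 13 3
f 13 1 2
f 13 2 3
f 15 14 18
f 15 18 16
f 16 18 19
f 16 19 17
f 18 14 20
f 18 20 19
f 19 20 21
f 19 21 17
f 20 14 22
f 20 22 21
f 21 22 23
f 21 23 17
f 22 14 24
f 22 24 23
f 23 24 25
f 23 25 17
f 24 14 26
f 24 26 25
f 25 26 27
f 25 27 17
f 26 14 28
f 26 28 27
f 27 28 29
f 27 29 17
f 28 14 30
f 28 30 29
f 29 30 31
f 29 31 17
f 30 14 15
f 30 15 31
f 31 15 16
f 31 16 17
f 33 32 35
f 33 35 34
f 35 32 36
f 35 36 34
f 36 32 37
f 36 37 34
f 37 32 38
f 37 38 34
f 38 32 39
f 38 39 34
f 39 32 40
f 39 40 34
f 40 32 41
f 40 41 34
f 41 32 42
f 41 42 34
f 42 32 43
f 42 43 34
f 43 32 44
f 43 44 34
f 44 32 33
f 44 33 34
f 46 45 48
f 46 48 47
f 48 45 49
f 48 49 47
f 49 45 50
f 49 50 47
f 50 45 51
f 50 51 47
f 51 45 52
f 51 52 47
f 52 45 53
f 52 53 47
f 53 45 54
f 53 54 47
f 54 45 55
f 54 55 47
f 55 45 56
f 55 56 47
f 56 45 46
f 56 46 47
f 58 57 61
f 58 61 59
f 59 61 62
f 59 62 60
f 61 57 63
f 61 63 62
f 62 63 64
f 62 64 60
f 63 57 65
f 63 65 64
f 64 65 66
f 64 66 60
f 65 57 67
f 65 67 66
f 66 67 68
f 66 68 60
f 67 57 69
f 67 69 68
f 68 69 70
f 68 70 60
f 69 57 71
f 69 71 70
f 70 71 72
f 70 72 60
f 71 57 73
f 71 73 72
f 72 73 74
f 72 74 60
f 73 57 75
f 73 75 74
f 74 75 76
f 74 76 60
f 75 57 77
f 75 77 76
f 76 77 78
f 76 78 60
f 77 57 79
f 77 79 78
f 78 79 80
f 78 80 60
f 79 57 81
f 79 81 80
f 80 81 82
f 80 82 60
f 81 57 58
f 81 58 82
f 82 58 59
f 82 59 60



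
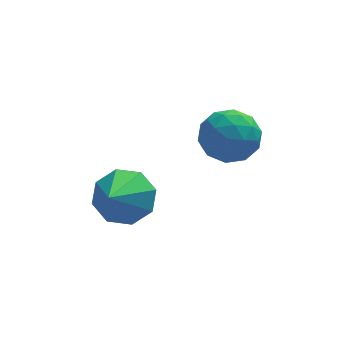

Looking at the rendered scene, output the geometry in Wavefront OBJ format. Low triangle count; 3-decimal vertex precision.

v 2.61 3.495 -0.249
v 3.56 3.647 -0.588
v 3.1 2.113 0.508
v 4.05 2.265 0.169
v 3.655 2.887 0.874
v 3.352 3.741 0.406
v 3.308 2.019 -0.486
v 3.005 2.873 -0.954
v 3.991 2.734 -0.735
v 4.206 3.271 0.106
v 2.454 2.489 -0.186
v 2.669 3.026 0.655
v 3.042 3.692 -0.485
v 3.618 2.068 0.405
v 3.386 2.434 0.819
v 3.944 2.522 0.62
v 2.92 3.748 0.099
v 3.478 3.837 -0.1
v 3.534 3.39 0.759
v 3.182 1.923 0.02
v 3.74 2.012 -0.179
v 2.716 3.238 -0.7
v 3.274 3.326 -0.899
v 3.126 2.37 -0.839
v 3.854 3.245 -0.77
v 4.142 2.433 -0.325
v 3.706 2.288 -0.71
v 3.528 2.79 -0.985
v 3.98 3.56 -0.276
v 4.268 2.748 0.169
v 4.036 3.114 0.583
v 3.858 3.616 0.308
v 4.233 3.024 -0.363
v 2.392 3.012 -0.249
v 2.68 2.2 0.196
v 2.802 2.144 -0.388
v 2.624 2.646 -0.663
v 2.518 3.327 0.245
v 2.806 2.515 0.69
v 3.132 2.97 0.905
v 2.954 3.472 0.63
v 2.427 2.736 0.283
v 0.203 3.529 -3.127
v 1.181 3.401 -2.795
v -0.403 2.151 -1.873
v 0.787 3.954 -2.379
v 0.052 4.257 -2.401
v -0.595 4.134 -2.848
v -0.774 3.657 -3.46
v -0.38 3.104 -3.876
v 0.355 2.801 -3.854
v 1.002 2.924 -3.406
f 1 38 17
f 38 12 41
f 17 41 6
f 38 41 17
f 1 17 13
f 17 6 18
f 13 18 2
f 17 18 13
f 1 13 22
f 13 2 23
f 22 23 8
f 13 23 22
f 1 22 34
f 22 8 37
f 34 37 11
f 22 37 34
f 1 34 38
f 34 11 42
f 38 42 12
f 34 42 38
f 2 18 29
f 18 6 32
f 29 32 10
f 18 32 29
f 6 41 19
f 41 12 40
f 19 40 5
f 41 40 19
f 12 42 39
f 42 11 35
f 39 35 3
f 42 35 39
f 11 37 36
f 37 8 24
f 36 24 7
f 37 24 36
f 8 23 28
f 23 2 25
f 28 25 9
f 23 25 28
f 4 30 16
f 30 10 31
f 16 31 5
f 30 31 16
f 4 16 14
f 16 5 15
f 14 15 3
f 16 15 14
f 4 14 21
f 14 3 20
f 21 20 7
f 14 20 21
f 4 21 26
f 21 7 27
f 26 27 9
f 21 27 26
f 4 26 30
f 26 9 33
f 30 33 10
f 26 33 30
f 5 31 19
f 31 10 32
f 19 32 6
f 31 32 19
f 3 15 39
f 15 5 40
f 39 40 12
f 15 40 39
f 7 20 36
f 20 3 35
f 36 35 11
f 20 35 36
f 9 27 28
f 27 7 24
f 28 24 8
f 27 24 28
f 10 33 29
f 33 9 25
f 29 25 2
f 33 25 29
f 44 43 46
f 44 46 45
f 46 43 47
f 46 47 45
f 47 43 48
f 47 48 45
f 48 43 49
f 48 49 45
f 49 43 50
f 49 50 45
f 50 43 51
f 50 51 45
f 51 43 52
f 51 52 45
f 52 43 44
f 52 44 45



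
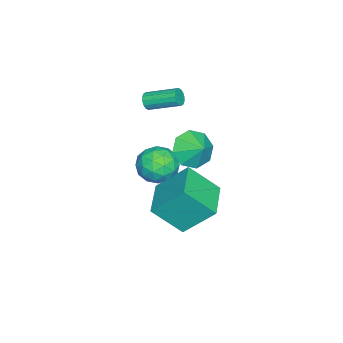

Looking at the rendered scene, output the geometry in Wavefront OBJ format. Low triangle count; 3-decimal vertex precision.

v -2.343 -0.846 -2.113
v -1.291 -0.592 -2.523
v -1.569 -1.928 -0.797
v -0.517 -1.674 -1.207
v -1.144 -0.859 -0.676
v -1.622 -0.19 -1.49
v -1.238 -2.33 -1.83
v -1.716 -1.661 -2.644
v -0.609 -1.509 -2.348
v -0.55 -0.6 -1.635
v -2.31 -1.92 -1.685
v -2.251 -1.011 -0.972
v -1.885 -0.624 -2.434
v -0.975 -1.896 -0.886
v -1.343 -1.417 -0.575
v -0.725 -1.268 -0.816
v -2.079 -0.388 -1.826
v -1.461 -0.239 -2.067
v -1.375 -0.396 -0.982
v -1.399 -2.281 -1.253
v -0.781 -2.132 -1.494
v -2.135 -1.252 -2.504
v -1.517 -1.103 -2.745
v -1.485 -2.124 -2.338
v -0.866 -1.014 -2.571
v -0.411 -1.65 -1.798
v -0.834 -2.035 -2.164
v -1.115 -1.642 -2.642
v -0.831 -0.479 -2.152
v -0.376 -1.116 -1.379
v -0.745 -0.637 -1.067
v -1.026 -0.243 -1.545
v -0.43 -1.018 -2.05
v -2.484 -1.404 -1.941
v -2.029 -2.041 -1.168
v -1.834 -2.277 -1.775
v -2.115 -1.883 -2.253
v -2.449 -0.87 -1.522
v -1.994 -1.506 -0.749
v -1.745 -0.878 -0.678
v -2.026 -0.485 -1.156
v -2.43 -1.502 -1.27
v 2.907 1.832 -0.535
v 3.325 0.449 0.876
v 2.627 3.305 0.992
v 3.045 1.922 2.403
v 4.875 2.318 -0.643
v 5.293 0.935 0.768
v 4.595 3.791 0.884
v 5.013 2.408 2.295
v -0.863 -1.55 3.359
v -0.641 -1.702 3.792
v -0.754 -0.103 4.414
v -0.977 0.05 3.981
v -0.442 -1.627 3.635
v -0.555 -0.028 4.257
v -0.356 -1.532 3.405
v -0.469 0.068 4.026
v -0.406 -1.441 3.162
v -0.519 0.159 3.784
v -0.579 -1.379 2.972
v -0.692 0.22 3.594
v -0.828 -1.363 2.886
v -0.941 0.236 3.508
v -1.086 -1.397 2.926
v -1.199 0.202 3.548
v -1.285 -1.472 3.083
v -1.398 0.127 3.705
v -1.371 -1.568 3.314
v -1.484 0.032 3.935
v -1.321 -1.659 3.556
v -1.434 -0.059 4.178
v -1.148 -1.72 3.746
v -1.261 -0.121 4.368
v -0.899 -1.736 3.832
v -1.012 -0.137 4.454
v 1.697 1.658 2.588
v 2.216 2.025 1.714
v 2.203 2.382 3.192
v 1.499 2.416 1.845
v 0.899 2.364 2.41
v 0.766 1.897 3.08
v 1.179 1.291 3.461
v 1.895 0.9 3.331
v 2.495 0.953 2.765
v 2.628 1.419 2.096
f 1 38 17
f 38 12 41
f 17 41 6
f 38 41 17
f 1 17 13
f 17 6 18
f 13 18 2
f 17 18 13
f 1 13 22
f 13 2 23
f 22 23 8
f 13 23 22
f 1 22 34
f 22 8 37
f 34 37 11
f 22 37 34
f 1 34 38
f 34 11 42
f 38 42 12
f 34 42 38
f 2 18 29
f 18 6 32
f 29 32 10
f 18 32 29
f 6 41 19
f 41 12 40
f 19 40 5
f 41 40 19
f 12 42 39
f 42 11 35
f 39 35 3
f 42 35 39
f 11 37 36
f 37 8 24
f 36 24 7
f 37 24 36
f 8 23 28
f 23 2 25
f 28 25 9
f 23 25 28
f 4 30 16
f 30 10 31
f 16 31 5
f 30 31 16
f 4 16 14
f 16 5 15
f 14 15 3
f 16 15 14
f 4 14 21
f 14 3 20
f 21 20 7
f 14 20 21
f 4 21 26
f 21 7 27
f 26 27 9
f 21 27 26
f 4 26 30
f 26 9 33
f 30 33 10
f 26 33 30
f 5 31 19
f 31 10 32
f 19 32 6
f 31 32 19
f 3 15 39
f 15 5 40
f 39 40 12
f 15 40 39
f 7 20 36
f 20 3 35
f 36 35 11
f 20 35 36
f 9 27 28
f 27 7 24
f 28 24 8
f 27 24 28
f 10 33 29
f 33 9 25
f 29 25 2
f 33 25 29
f 44 46 43
f 47 44 43
f 43 46 45
f 45 47 43
f 44 50 46
f 48 44 47
f 48 50 44
f 46 50 45
f 49 47 45
f 45 50 49
f 49 48 47
f 50 48 49
f 52 51 55
f 52 55 53
f 53 55 56
f 53 56 54
f 55 51 57
f 55 57 56
f 56 57 58
f 56 58 54
f 57 51 59
f 57 59 58
f 58 59 60
f 58 60 54
f 59 51 61
f 59 61 60
f 60 61 62
f 60 62 54
f 61 51 63
f 61 63 62
f 62 63 64
f 62 64 54
f 63 51 65
f 63 65 64
f 64 65 66
f 64 66 54
f 65 51 67
f 65 67 66
f 66 67 68
f 66 68 54
f 67 51 69
f 67 69 68
f 68 69 70
f 68 70 54
f 69 51 71
f 69 71 70
f 70 71 72
f 70 72 54
f 71 51 73
f 71 73 72
f 72 73 74
f 72 74 54
f 73 51 75
f 73 75 74
f 74 75 76
f 74 76 54
f 75 51 52
f 75 52 76
f 76 52 53
f 76 53 54
f 78 77 80
f 78 80 79
f 80 77 81
f 80 81 79
f 81 77 82
f 81 82 79
f 82 77 83
f 82 83 79
f 83 77 84
f 83 84 79
f 84 77 85
f 84 85 79
f 85 77 86
f 85 86 79
f 86 77 78
f 86 78 79



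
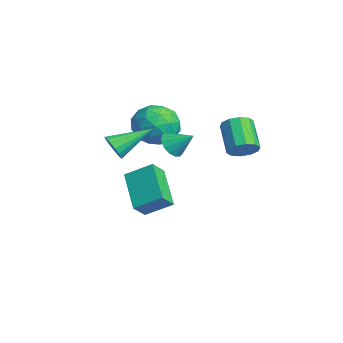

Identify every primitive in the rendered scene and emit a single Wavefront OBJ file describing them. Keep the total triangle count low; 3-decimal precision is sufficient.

v 3.519 -1.724 2.101
v 3.821 -1.473 1.558
v 4.061 -0.996 2.739
v 3.531 -1.287 1.593
v 3.237 -1.218 1.764
v 3.019 -1.285 2.025
v 2.934 -1.469 2.306
v 3.007 -1.722 2.533
v 3.217 -1.975 2.643
v 3.507 -2.161 2.608
v 3.801 -2.23 2.438
v 4.02 -2.163 2.176
v 4.104 -1.979 1.895
v 4.031 -1.726 1.669
v -2.72 -1.811 -2.786
v -2.292 -2.416 -2.114
v -2.237 -0.664 -2.06
v -1.809 -1.269 -1.389
v -0.891 -1.831 -3.971
v -0.463 -2.436 -3.3
v -0.408 -0.684 -3.246
v 0.02 -1.289 -2.574
v -0.013 -0.852 2.353
v 1.004 -1.122 2.72
v 0.036 -2.238 1.2
v 1.053 -2.508 1.567
v 0.167 -2.642 2.23
v 0.137 -1.786 2.943
v 0.903 -1.574 0.977
v 0.873 -0.718 1.69
v 1.57 -1.568 1.87
v 1.116 -2.228 2.644
v -0.076 -1.132 1.276
v -0.53 -1.792 2.05
v 0.491 -0.865 2.638
v 0.549 -2.495 1.282
v 0.028 -2.574 1.672
v 0.626 -2.732 1.888
v -0.019 -1.256 2.768
v 0.579 -1.414 2.984
v 0.088 -2.308 2.696
v 0.461 -1.946 0.936
v 1.059 -2.104 1.152
v 0.414 -0.628 2.032
v 1.012 -0.786 2.248
v 0.952 -1.052 1.224
v 1.422 -1.286 2.354
v 1.451 -2.101 1.676
v 1.362 -1.552 1.33
v 1.345 -1.048 1.748
v 1.154 -1.674 2.809
v 1.183 -2.489 2.131
v 0.663 -2.568 2.521
v 0.645 -2.065 2.94
v 1.487 -1.936 2.309
v -0.143 -0.871 1.789
v -0.114 -1.686 1.111
v 0.395 -1.295 0.98
v 0.377 -0.792 1.399
v -0.411 -1.259 2.244
v -0.382 -2.074 1.566
v -0.305 -2.312 2.172
v -0.322 -1.808 2.59
v -0.447 -1.424 1.611
v 1.834 1.702 0.698
v 2.186 1.275 1.143
v 0.957 1.33 2.167
v 0.606 1.758 1.722
v 2.288 1.689 1.244
v 1.06 1.745 2.267
v 2.218 2.109 1.136
v 0.989 2.164 2.16
v 2 2.373 0.861
v 0.772 2.428 1.885
v 1.72 2.381 0.524
v 0.491 2.436 1.548
v 1.483 2.13 0.253
v 0.254 2.185 1.277
v 1.38 1.715 0.153
v 0.152 1.771 1.176
v 1.451 1.296 0.26
v 0.222 1.351 1.284
v 1.668 1.032 0.535
v 0.44 1.087 1.559
v 1.949 1.024 0.872
v 0.72 1.079 1.896
v 2.33 -3.858 1.65
v 2.622 -3.574 1.131
v 2.17 -2.162 2.49
v 2.314 -3.567 1.058
v 2.011 -3.626 1.121
v 1.78 -3.739 1.305
v 1.675 -3.879 1.568
v 1.72 -4.014 1.85
v 1.905 -4.114 2.086
v 2.187 -4.155 2.222
v 2.502 -4.128 2.227
v 2.777 -4.039 2.1
v 2.95 -3.909 1.87
v 2.98 -3.767 1.589
v 2.862 -3.646 1.323
f 2 1 4
f 2 4 3
f 4 1 5
f 4 5 3
f 5 1 6
f 5 6 3
f 6 1 7
f 6 7 3
f 7 1 8
f 7 8 3
f 8 1 9
f 8 9 3
f 9 1 10
f 9 10 3
f 10 1 11
f 10 11 3
f 11 1 12
f 11 12 3
f 12 1 13
f 12 13 3
f 13 1 14
f 13 14 3
f 14 1 2
f 14 2 3
f 16 18 15
f 19 16 15
f 15 18 17
f 17 19 15
f 16 22 18
f 20 16 19
f 20 22 16
f 18 22 17
f 21 19 17
f 17 22 21
f 21 20 19
f 22 20 21
f 23 60 39
f 60 34 63
f 39 63 28
f 60 63 39
f 23 39 35
f 39 28 40
f 35 40 24
f 39 40 35
f 23 35 44
f 35 24 45
f 44 45 30
f 35 45 44
f 23 44 56
f 44 30 59
f 56 59 33
f 44 59 56
f 23 56 60
f 56 33 64
f 60 64 34
f 56 64 60
f 24 40 51
f 40 28 54
f 51 54 32
f 40 54 51
f 28 63 41
f 63 34 62
f 41 62 27
f 63 62 41
f 34 64 61
f 64 33 57
f 61 57 25
f 64 57 61
f 33 59 58
f 59 30 46
f 58 46 29
f 59 46 58
f 30 45 50
f 45 24 47
f 50 47 31
f 45 47 50
f 26 52 38
f 52 32 53
f 38 53 27
f 52 53 38
f 26 38 36
f 38 27 37
f 36 37 25
f 38 37 36
f 26 36 43
f 36 25 42
f 43 42 29
f 36 42 43
f 26 43 48
f 43 29 49
f 48 49 31
f 43 49 48
f 26 48 52
f 48 31 55
f 52 55 32
f 48 55 52
f 27 53 41
f 53 32 54
f 41 54 28
f 53 54 41
f 25 37 61
f 37 27 62
f 61 62 34
f 37 62 61
f 29 42 58
f 42 25 57
f 58 57 33
f 42 57 58
f 31 49 50
f 49 29 46
f 50 46 30
f 49 46 50
f 32 55 51
f 55 31 47
f 51 47 24
f 55 47 51
f 66 65 69
f 66 69 67
f 67 69 70
f 67 70 68
f 69 65 71
f 69 71 70
f 70 71 72
f 70 72 68
f 71 65 73
f 71 73 72
f 72 73 74
f 72 74 68
f 73 65 75
f 73 75 74
f 74 75 76
f 74 76 68
f 75 65 77
f 75 77 76
f 76 77 78
f 76 78 68
f 77 65 79
f 77 79 78
f 78 79 80
f 78 80 68
f 79 65 81
f 79 81 80
f 80 81 82
f 80 82 68
f 81 65 83
f 81 83 82
f 82 83 84
f 82 84 68
f 83 65 85
f 83 85 84
f 84 85 86
f 84 86 68
f 85 65 66
f 85 66 86
f 86 66 67
f 86 67 68
f 88 87 90
f 88 90 89
f 90 87 91
f 90 91 89
f 91 87 92
f 91 92 89
f 92 87 93
f 92 93 89
f 93 87 94
f 93 94 89
f 94 87 95
f 94 95 89
f 95 87 96
f 95 96 89
f 96 87 97
f 96 97 89
f 97 87 98
f 97 98 89
f 98 87 99
f 98 99 89
f 99 87 100
f 99 100 89
f 100 87 101
f 100 101 89
f 101 87 88
f 101 88 89



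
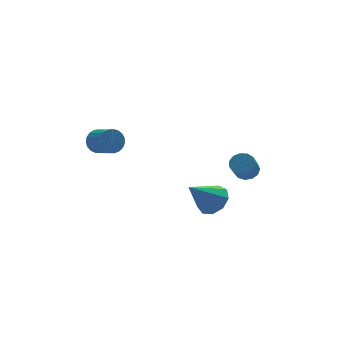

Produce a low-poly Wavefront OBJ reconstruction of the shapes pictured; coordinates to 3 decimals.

v 4.164 2.084 0.015
v 4.793 1.754 0.131
v 4.266 1.086 1.1
v 3.636 1.416 0.985
v 4.795 2.087 0.361
v 4.267 1.42 1.331
v 4.597 2.42 0.482
v 4.069 1.753 1.452
v 4.261 2.646 0.455
v 3.733 1.978 1.424
v 3.894 2.693 0.288
v 3.366 2.026 1.257
v 3.613 2.547 0.034
v 3.085 1.88 1.004
v 3.507 2.254 -0.225
v 2.979 1.587 0.744
v 3.609 1.906 -0.409
v 3.082 1.239 0.561
v 3.888 1.615 -0.457
v 3.36 0.948 0.513
v 4.254 1.473 -0.356
v 3.726 0.806 0.614
v 4.591 1.525 -0.137
v 4.064 0.857 0.833
v 1.986 1.348 -1.503
v 2.732 1.268 -0.783
v 0.494 0.992 0.003
v 2.517 1.944 -0.836
v 2.054 2.341 -1.202
v 1.559 2.273 -1.708
v 1.264 1.773 -2.119
v 1.307 1.073 -2.241
v 1.668 0.502 -2.018
v 2.178 0.327 -1.554
v 2.598 0.629 -1.066
v -3.322 4.483 2.314
v -2.754 4.422 1.753
v -2.351 3.295 2.286
v -2.918 3.357 2.846
v -2.597 4.591 1.993
v -2.194 3.464 2.525
v -2.565 4.742 2.288
v -2.162 3.615 2.82
v -2.664 4.848 2.587
v -2.261 3.721 3.119
v -2.877 4.891 2.839
v -2.473 3.764 3.372
v -3.166 4.863 3
v -2.763 3.737 3.533
v -3.483 4.77 3.043
v -3.08 3.643 3.575
v -3.772 4.628 2.959
v -3.368 3.501 3.492
v -3.982 4.46 2.764
v -3.579 3.333 3.297
v -4.079 4.296 2.491
v -3.676 3.169 3.024
v -4.045 4.165 2.187
v -3.641 3.038 2.72
v -3.885 4.089 1.906
v -3.482 2.962 2.438
v -3.628 4.081 1.694
v -3.225 2.954 2.227
v -3.319 4.143 1.59
v -2.915 3.016 2.122
v -3.009 4.263 1.611
v -2.606 3.136 2.143
f 2 1 5
f 2 5 3
f 3 5 6
f 3 6 4
f 5 1 7
f 5 7 6
f 6 7 8
f 6 8 4
f 7 1 9
f 7 9 8
f 8 9 10
f 8 10 4
f 9 1 11
f 9 11 10
f 10 11 12
f 10 12 4
f 11 1 13
f 11 13 12
f 12 13 14
f 12 14 4
f 13 1 15
f 13 15 14
f 14 15 16
f 14 16 4
f 15 1 17
f 15 17 16
f 16 17 18
f 16 18 4
f 17 1 19
f 17 19 18
f 18 19 20
f 18 20 4
f 19 1 21
f 19 21 20
f 20 21 22
f 20 22 4
f 21 1 23
f 21 23 22
f 22 23 24
f 22 24 4
f 23 1 2
f 23 2 24
f 24 2 3
f 24 3 4
f 26 25 28
f 26 28 27
f 28 25 29
f 28 29 27
f 29 25 30
f 29 30 27
f 30 25 31
f 30 31 27
f 31 25 32
f 31 32 27
f 32 25 33
f 32 33 27
f 33 25 34
f 33 34 27
f 34 25 35
f 34 35 27
f 35 25 26
f 35 26 27
f 37 36 40
f 37 40 38
f 38 40 41
f 38 41 39
f 40 36 42
f 40 42 41
f 41 42 43
f 41 43 39
f 42 36 44
f 42 44 43
f 43 44 45
f 43 45 39
f 44 36 46
f 44 46 45
f 45 46 47
f 45 47 39
f 46 36 48
f 46 48 47
f 47 48 49
f 47 49 39
f 48 36 50
f 48 50 49
f 49 50 51
f 49 51 39
f 50 36 52
f 50 52 51
f 51 52 53
f 51 53 39
f 52 36 54
f 52 54 53
f 53 54 55
f 53 55 39
f 54 36 56
f 54 56 55
f 55 56 57
f 55 57 39
f 56 36 58
f 56 58 57
f 57 58 59
f 57 59 39
f 58 36 60
f 58 60 59
f 59 60 61
f 59 61 39
f 60 36 62
f 60 62 61
f 61 62 63
f 61 63 39
f 62 36 64
f 62 64 63
f 63 64 65
f 63 65 39
f 64 36 66
f 64 66 65
f 65 66 67
f 65 67 39
f 66 36 37
f 66 37 67
f 67 37 38
f 67 38 39

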